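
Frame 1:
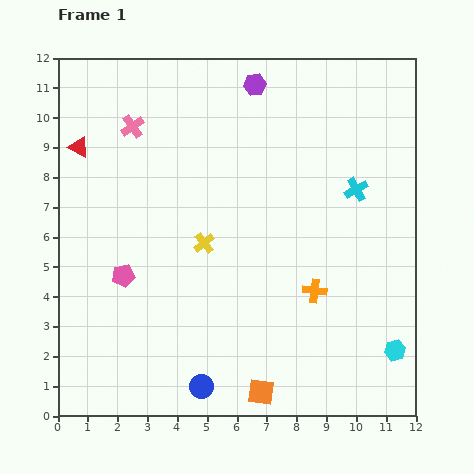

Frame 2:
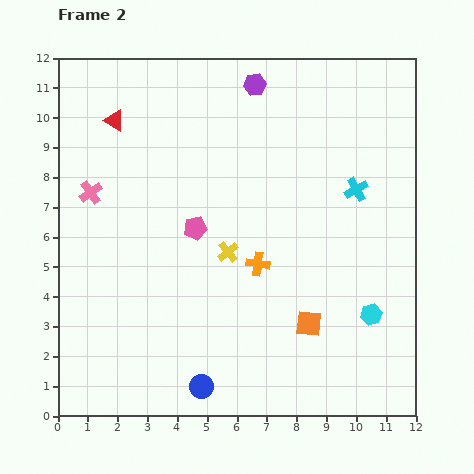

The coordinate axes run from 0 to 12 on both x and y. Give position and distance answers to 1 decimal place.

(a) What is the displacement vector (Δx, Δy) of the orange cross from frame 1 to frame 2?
(-1.9, 0.9)

The orange cross was at (8.6, 4.2) in frame 1 and (6.7, 5.1) in frame 2.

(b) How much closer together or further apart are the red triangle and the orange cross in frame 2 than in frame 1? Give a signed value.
-2.4

Distance in frame 1: 9.2. Distance in frame 2: 6.8.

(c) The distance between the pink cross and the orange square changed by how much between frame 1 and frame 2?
-1.4

Distance in frame 1: 9.9. Distance in frame 2: 8.5.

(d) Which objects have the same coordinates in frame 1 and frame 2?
the cyan cross, the blue circle, the purple hexagon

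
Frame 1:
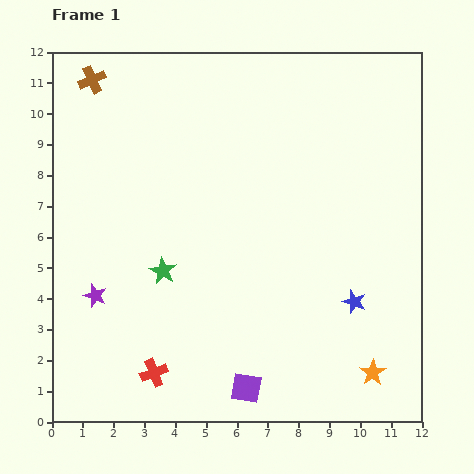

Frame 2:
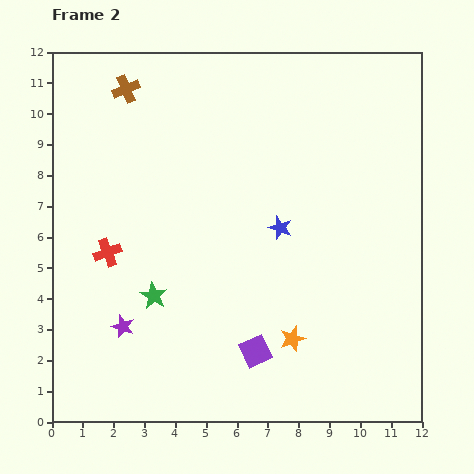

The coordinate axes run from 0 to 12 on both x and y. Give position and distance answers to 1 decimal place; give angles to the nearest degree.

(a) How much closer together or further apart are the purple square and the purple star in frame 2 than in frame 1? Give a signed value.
-1.3

Distance in frame 1: 5.7. Distance in frame 2: 4.4.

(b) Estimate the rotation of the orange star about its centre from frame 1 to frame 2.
15° clockwise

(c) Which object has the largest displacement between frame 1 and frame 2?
the red cross

(moved 4.2; next 3.4)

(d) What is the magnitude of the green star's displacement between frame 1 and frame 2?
0.9

The green star moved from (3.6, 4.9) to (3.3, 4.1), a distance of √(0.3² + 0.8²) ≈ 0.9.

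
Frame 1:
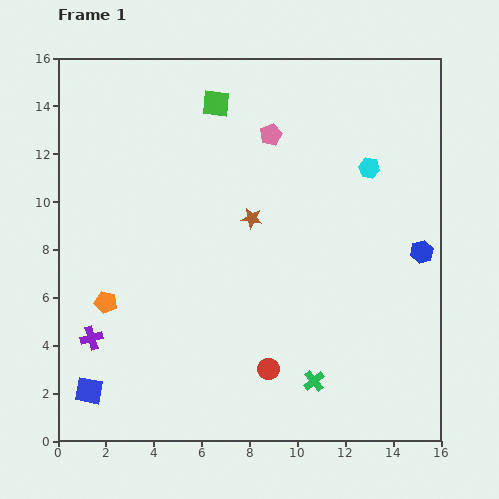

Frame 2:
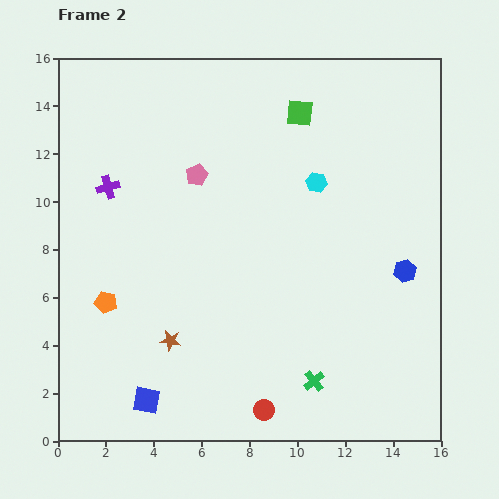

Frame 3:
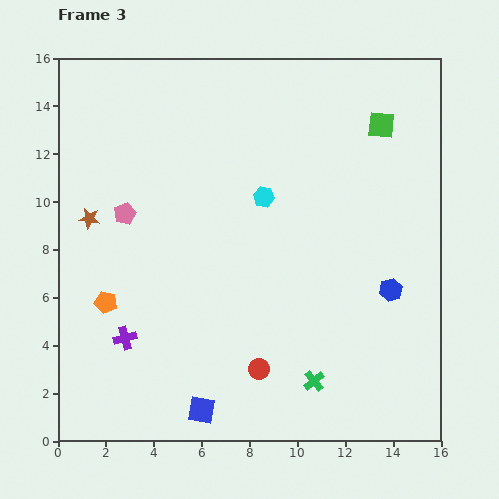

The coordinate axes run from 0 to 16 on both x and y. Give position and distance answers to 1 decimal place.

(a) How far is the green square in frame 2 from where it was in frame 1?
3.5

The green square moved from (6.6, 14.1) to (10.1, 13.7), a distance of √(3.5² + 0.4²) ≈ 3.5.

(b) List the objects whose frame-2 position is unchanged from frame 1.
the orange pentagon, the green cross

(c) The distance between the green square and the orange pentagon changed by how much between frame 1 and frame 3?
+4.2

Distance in frame 1: 9.5. Distance in frame 3: 13.7.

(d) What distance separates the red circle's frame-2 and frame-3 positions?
1.7

The red circle moved from (8.6, 1.3) to (8.4, 3.0), a distance of √(0.2² + 1.7²) ≈ 1.7.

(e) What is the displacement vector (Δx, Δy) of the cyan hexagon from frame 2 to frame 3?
(-2.2, -0.6)

The cyan hexagon was at (10.8, 10.8) in frame 2 and (8.6, 10.2) in frame 3.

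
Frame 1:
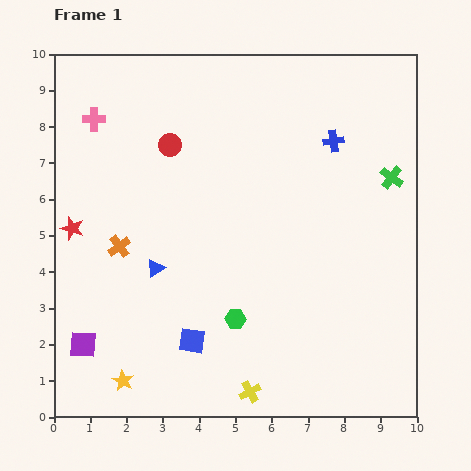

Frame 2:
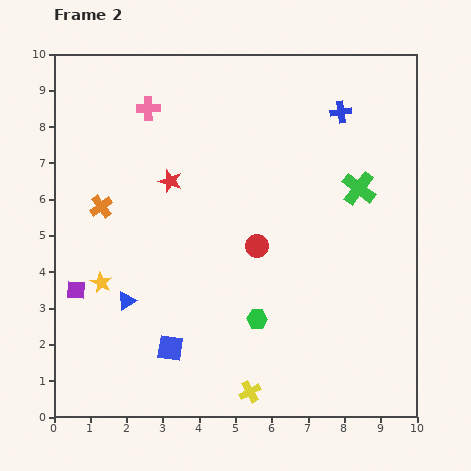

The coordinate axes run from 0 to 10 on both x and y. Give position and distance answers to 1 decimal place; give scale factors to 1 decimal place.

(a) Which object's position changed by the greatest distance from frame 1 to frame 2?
the red circle

(moved 3.7; next 3.0)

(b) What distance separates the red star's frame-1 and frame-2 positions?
3.0

The red star moved from (0.5, 5.2) to (3.2, 6.5), a distance of √(2.7² + 1.3²) ≈ 3.0.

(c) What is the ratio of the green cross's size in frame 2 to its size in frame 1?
1.5×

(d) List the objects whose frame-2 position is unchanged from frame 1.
the yellow cross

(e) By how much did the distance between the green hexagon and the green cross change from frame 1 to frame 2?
-1.2

Distance in frame 1: 5.8. Distance in frame 2: 4.6.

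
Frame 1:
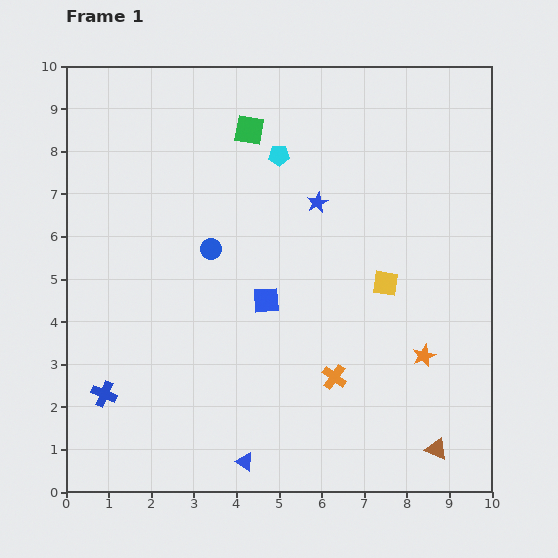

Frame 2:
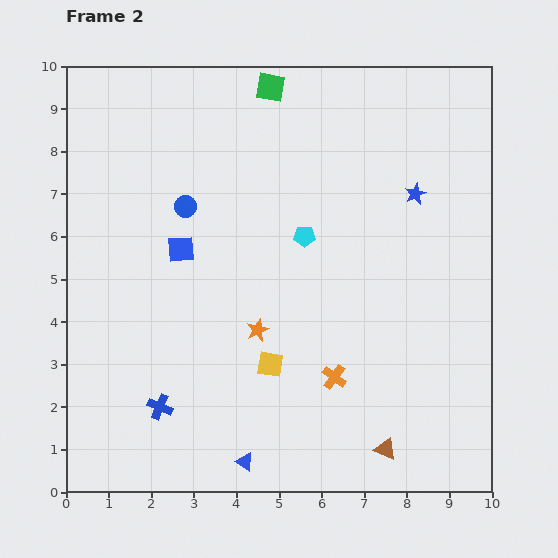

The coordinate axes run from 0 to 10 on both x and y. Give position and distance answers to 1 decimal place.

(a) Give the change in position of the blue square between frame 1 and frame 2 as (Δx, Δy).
(-2.0, 1.2)

The blue square was at (4.7, 4.5) in frame 1 and (2.7, 5.7) in frame 2.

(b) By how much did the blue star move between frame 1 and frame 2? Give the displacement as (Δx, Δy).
(2.3, 0.2)

The blue star was at (5.9, 6.8) in frame 1 and (8.2, 7.0) in frame 2.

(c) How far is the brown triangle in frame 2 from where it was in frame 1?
1.2

The brown triangle moved from (8.7, 1.0) to (7.5, 1.0), a distance of √(1.2² + 0.0²) ≈ 1.2.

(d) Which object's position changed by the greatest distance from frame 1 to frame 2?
the orange star

(moved 3.9; next 3.3)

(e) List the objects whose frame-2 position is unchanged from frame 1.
the orange cross, the blue triangle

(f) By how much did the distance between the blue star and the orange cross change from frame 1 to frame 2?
+0.6

Distance in frame 1: 4.1. Distance in frame 2: 4.7.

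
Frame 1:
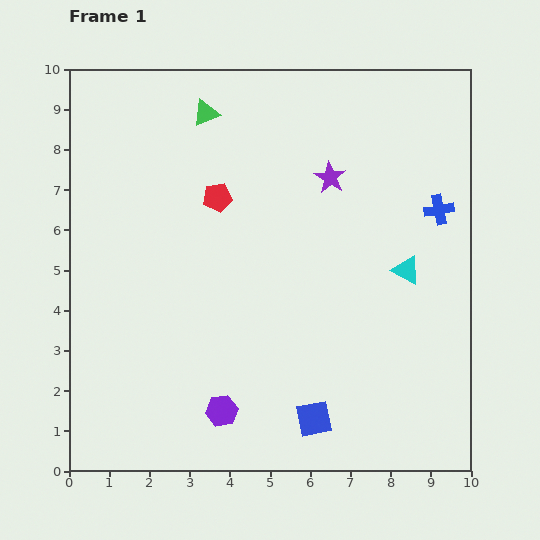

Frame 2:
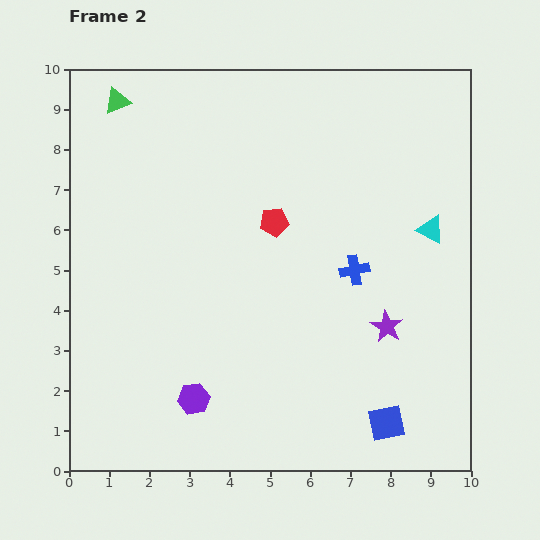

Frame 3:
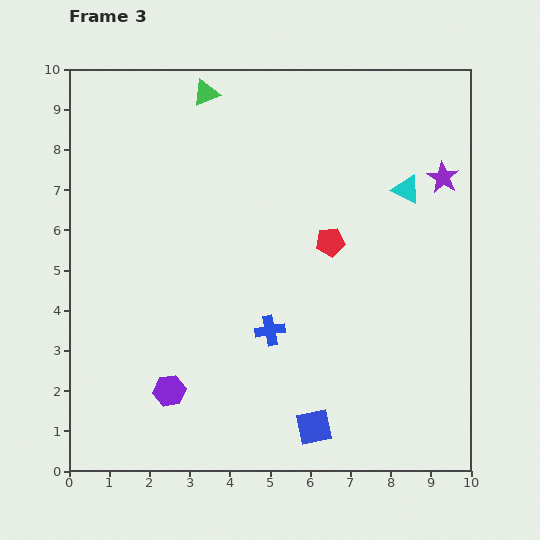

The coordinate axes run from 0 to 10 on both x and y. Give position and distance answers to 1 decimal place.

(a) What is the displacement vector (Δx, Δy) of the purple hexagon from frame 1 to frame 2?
(-0.7, 0.3)

The purple hexagon was at (3.8, 1.5) in frame 1 and (3.1, 1.8) in frame 2.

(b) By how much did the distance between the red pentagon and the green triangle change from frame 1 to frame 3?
+2.7

Distance in frame 1: 2.1. Distance in frame 3: 4.8.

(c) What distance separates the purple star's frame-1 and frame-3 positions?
2.8

The purple star moved from (6.5, 7.3) to (9.3, 7.3), a distance of √(2.8² + 0.0²) ≈ 2.8.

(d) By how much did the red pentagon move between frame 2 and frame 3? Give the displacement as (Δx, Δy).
(1.4, -0.5)

The red pentagon was at (5.1, 6.2) in frame 2 and (6.5, 5.7) in frame 3.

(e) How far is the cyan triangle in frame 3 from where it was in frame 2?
1.2

The cyan triangle moved from (9.0, 6.0) to (8.4, 7.0), a distance of √(0.6² + 1.0²) ≈ 1.2.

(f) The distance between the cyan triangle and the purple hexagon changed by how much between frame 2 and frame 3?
+0.5

Distance in frame 2: 7.2. Distance in frame 3: 7.7.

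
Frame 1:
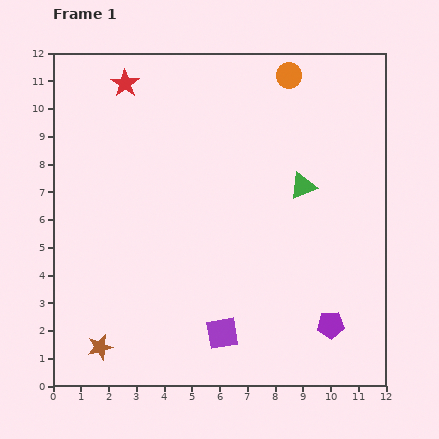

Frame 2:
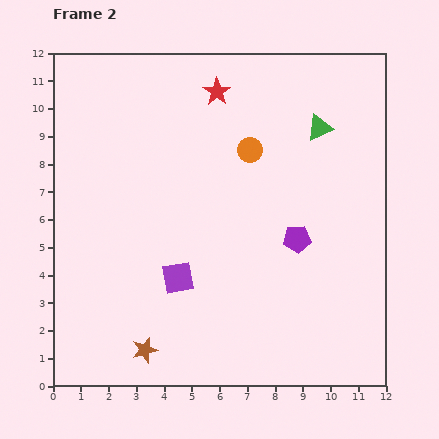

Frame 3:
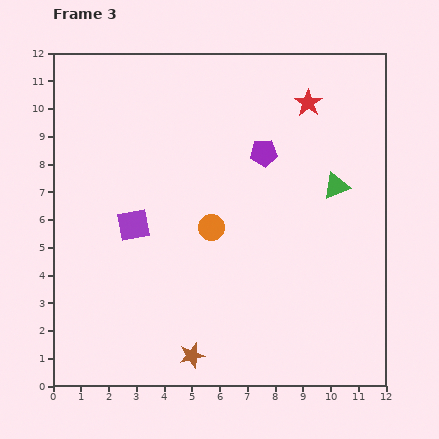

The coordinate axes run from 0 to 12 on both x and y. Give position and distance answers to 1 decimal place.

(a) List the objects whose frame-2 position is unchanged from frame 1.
none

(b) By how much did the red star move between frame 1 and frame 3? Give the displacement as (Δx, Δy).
(6.6, -0.7)

The red star was at (2.6, 10.9) in frame 1 and (9.2, 10.2) in frame 3.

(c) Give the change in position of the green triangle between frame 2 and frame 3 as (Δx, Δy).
(0.6, -2.1)

The green triangle was at (9.6, 9.3) in frame 2 and (10.2, 7.2) in frame 3.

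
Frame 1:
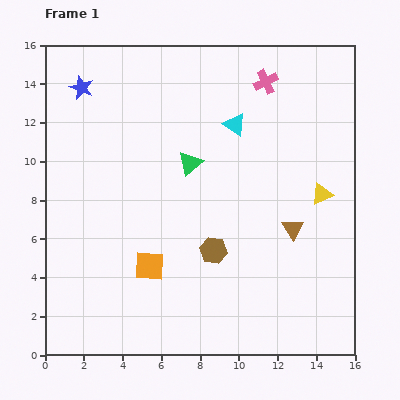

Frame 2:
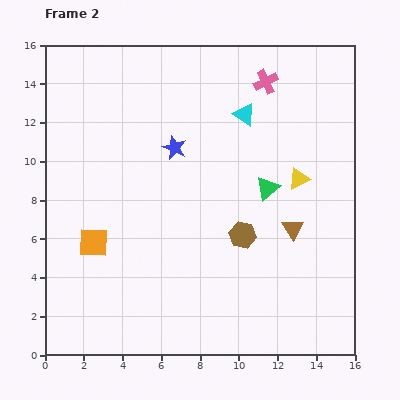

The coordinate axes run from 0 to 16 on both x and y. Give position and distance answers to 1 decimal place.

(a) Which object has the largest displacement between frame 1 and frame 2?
the blue star

(moved 5.7; next 4.2)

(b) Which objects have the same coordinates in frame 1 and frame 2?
the brown triangle, the pink cross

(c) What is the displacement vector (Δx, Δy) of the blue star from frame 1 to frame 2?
(4.8, -3.1)

The blue star was at (1.9, 13.8) in frame 1 and (6.7, 10.7) in frame 2.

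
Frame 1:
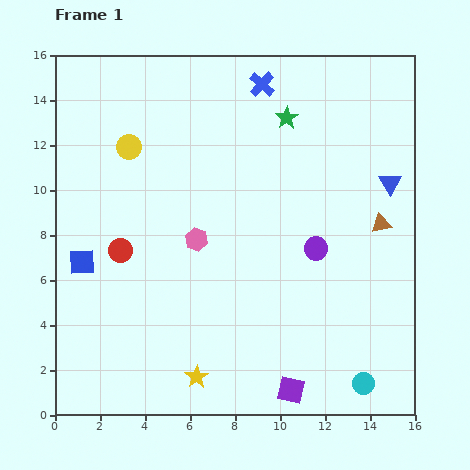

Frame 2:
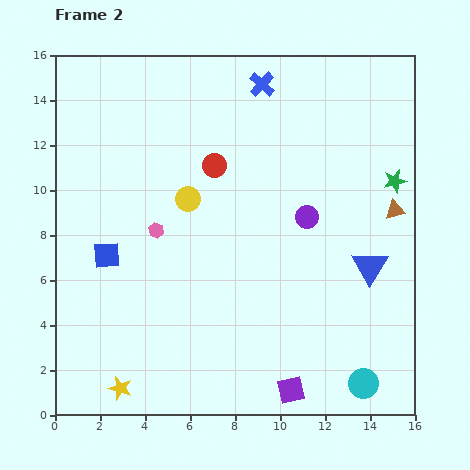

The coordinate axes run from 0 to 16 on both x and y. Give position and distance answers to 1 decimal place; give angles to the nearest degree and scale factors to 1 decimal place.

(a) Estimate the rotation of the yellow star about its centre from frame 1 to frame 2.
22° counter-clockwise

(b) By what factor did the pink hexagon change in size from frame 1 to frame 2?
0.7×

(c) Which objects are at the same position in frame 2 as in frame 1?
the purple square, the cyan circle, the blue cross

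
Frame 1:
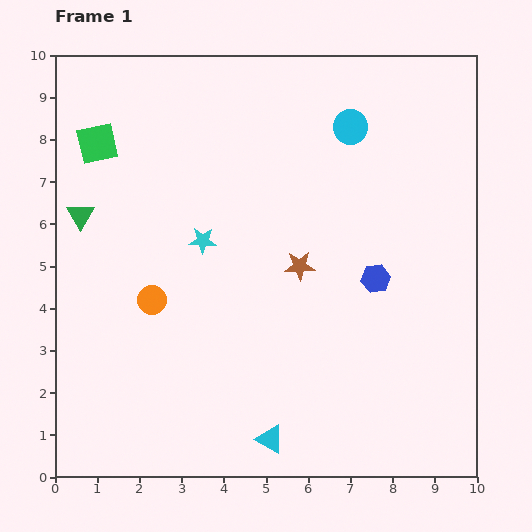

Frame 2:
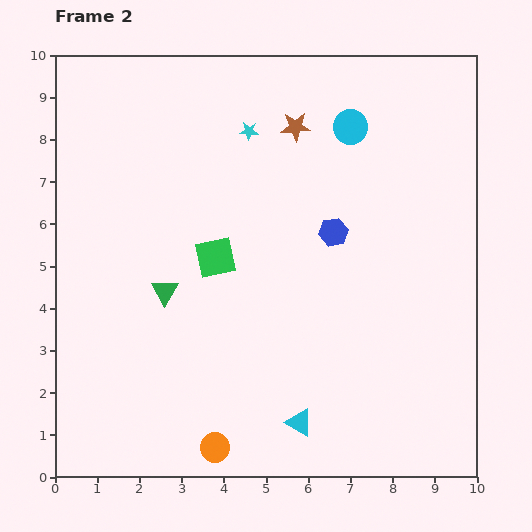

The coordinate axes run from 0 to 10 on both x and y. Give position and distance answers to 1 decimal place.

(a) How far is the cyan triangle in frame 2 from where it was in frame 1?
0.8

The cyan triangle moved from (5.1, 0.9) to (5.8, 1.3), a distance of √(0.7² + 0.4²) ≈ 0.8.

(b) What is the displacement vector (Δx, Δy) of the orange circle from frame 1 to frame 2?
(1.5, -3.5)

The orange circle was at (2.3, 4.2) in frame 1 and (3.8, 0.7) in frame 2.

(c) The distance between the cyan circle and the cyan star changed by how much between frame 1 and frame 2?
-2.0

Distance in frame 1: 4.4. Distance in frame 2: 2.4.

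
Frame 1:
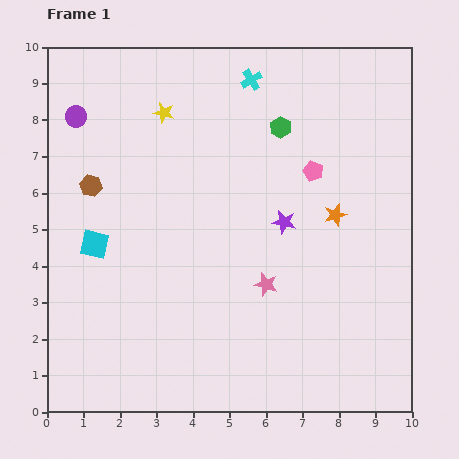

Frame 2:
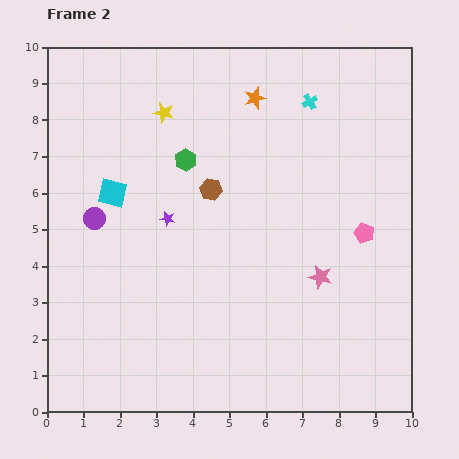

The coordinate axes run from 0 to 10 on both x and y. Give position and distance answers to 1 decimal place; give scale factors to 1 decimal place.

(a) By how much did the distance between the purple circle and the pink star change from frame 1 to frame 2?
-0.5

Distance in frame 1: 6.9. Distance in frame 2: 6.4.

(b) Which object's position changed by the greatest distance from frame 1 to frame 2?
the orange star

(moved 3.9; next 3.3)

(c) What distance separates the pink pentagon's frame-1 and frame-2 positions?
2.2

The pink pentagon moved from (7.3, 6.6) to (8.7, 4.9), a distance of √(1.4² + 1.7²) ≈ 2.2.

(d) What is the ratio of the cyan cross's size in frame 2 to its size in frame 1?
0.7×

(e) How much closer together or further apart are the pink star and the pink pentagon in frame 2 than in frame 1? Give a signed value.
-1.7

Distance in frame 1: 3.4. Distance in frame 2: 1.7.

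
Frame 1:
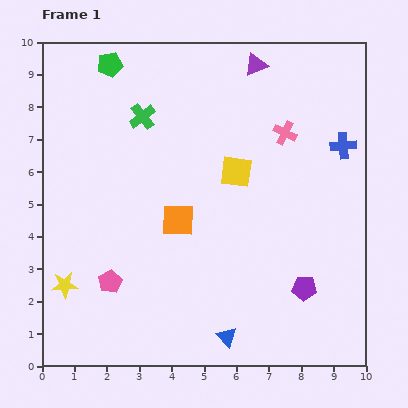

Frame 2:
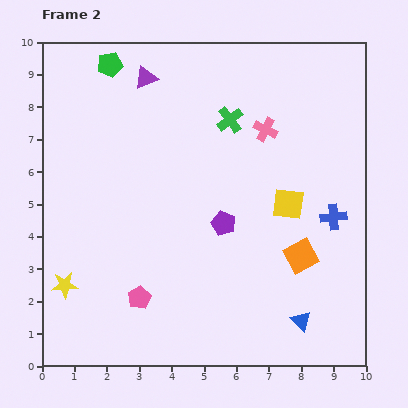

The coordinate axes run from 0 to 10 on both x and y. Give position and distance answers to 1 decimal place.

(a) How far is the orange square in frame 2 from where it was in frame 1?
4.0

The orange square moved from (4.2, 4.5) to (8.0, 3.4), a distance of √(3.8² + 1.1²) ≈ 4.0.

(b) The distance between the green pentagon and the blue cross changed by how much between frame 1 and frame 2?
+0.7

Distance in frame 1: 7.6. Distance in frame 2: 8.3.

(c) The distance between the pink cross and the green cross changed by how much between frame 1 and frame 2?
-3.3

Distance in frame 1: 4.4. Distance in frame 2: 1.1.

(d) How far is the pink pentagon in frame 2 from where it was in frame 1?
1.0

The pink pentagon moved from (2.1, 2.6) to (3.0, 2.1), a distance of √(0.9² + 0.5²) ≈ 1.0.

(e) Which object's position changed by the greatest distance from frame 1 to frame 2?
the orange square

(moved 4.0; next 3.4)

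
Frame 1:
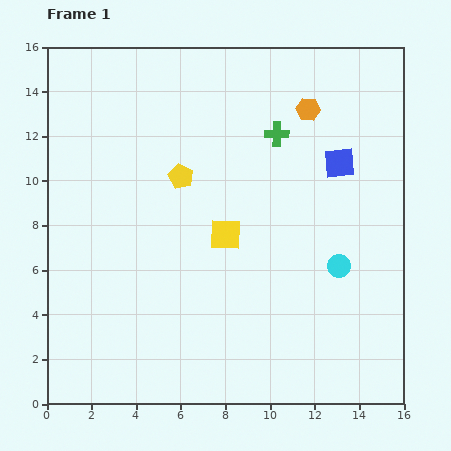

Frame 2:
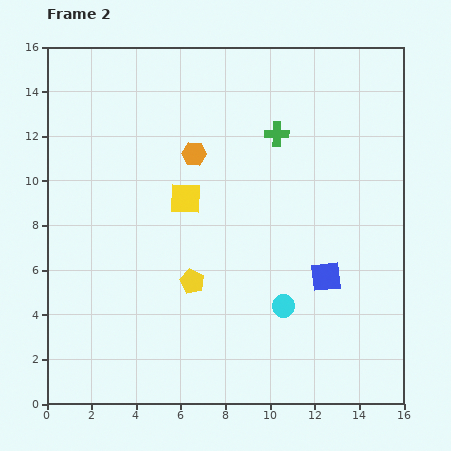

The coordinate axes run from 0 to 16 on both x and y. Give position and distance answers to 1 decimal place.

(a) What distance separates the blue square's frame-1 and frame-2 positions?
5.1

The blue square moved from (13.1, 10.8) to (12.5, 5.7), a distance of √(0.6² + 5.1²) ≈ 5.1.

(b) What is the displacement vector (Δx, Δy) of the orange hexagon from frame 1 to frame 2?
(-5.1, -2.0)

The orange hexagon was at (11.7, 13.2) in frame 1 and (6.6, 11.2) in frame 2.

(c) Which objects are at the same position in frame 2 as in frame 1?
the green cross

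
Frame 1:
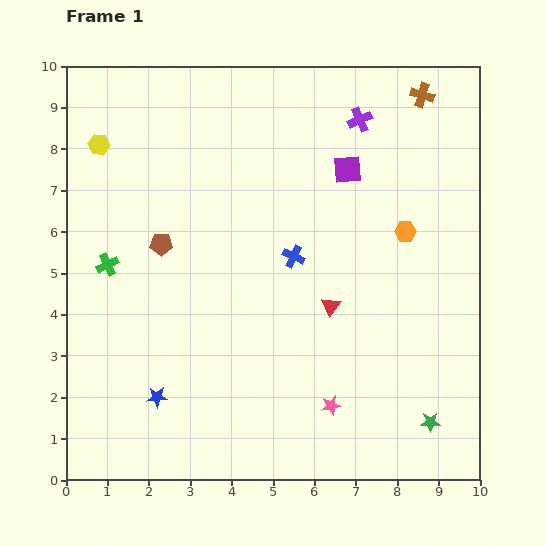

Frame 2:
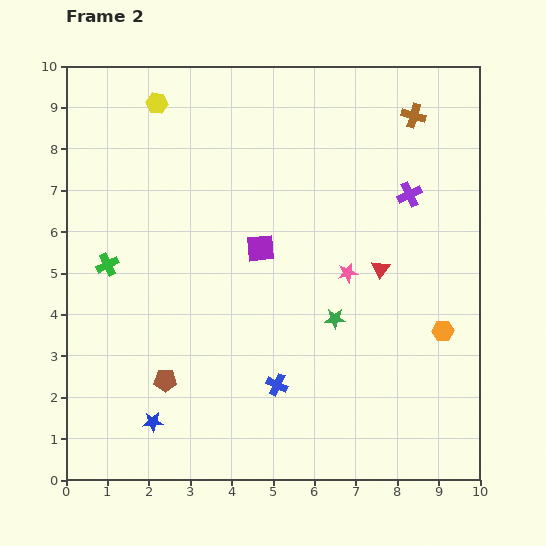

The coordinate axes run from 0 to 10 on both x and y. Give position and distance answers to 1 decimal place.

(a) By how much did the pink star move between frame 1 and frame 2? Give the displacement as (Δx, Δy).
(0.4, 3.2)

The pink star was at (6.4, 1.8) in frame 1 and (6.8, 5.0) in frame 2.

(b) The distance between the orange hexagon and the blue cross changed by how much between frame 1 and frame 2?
+1.4

Distance in frame 1: 2.8. Distance in frame 2: 4.2.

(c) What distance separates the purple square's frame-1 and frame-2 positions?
2.8

The purple square moved from (6.8, 7.5) to (4.7, 5.6), a distance of √(2.1² + 1.9²) ≈ 2.8.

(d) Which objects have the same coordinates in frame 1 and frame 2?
the green cross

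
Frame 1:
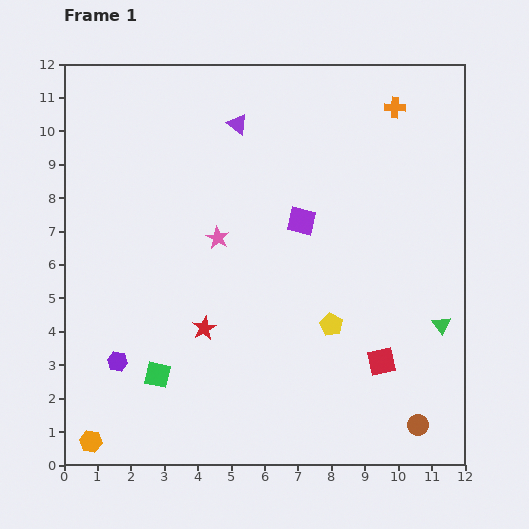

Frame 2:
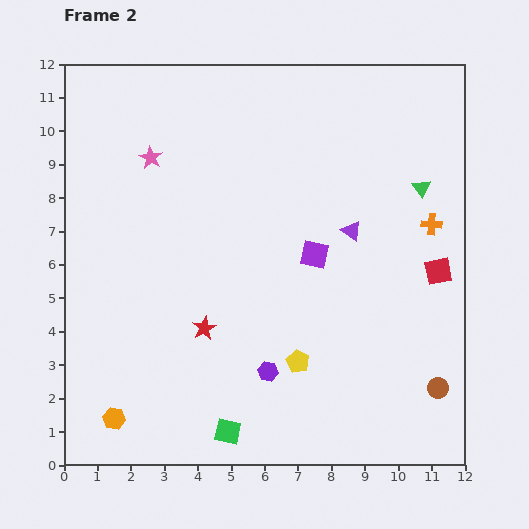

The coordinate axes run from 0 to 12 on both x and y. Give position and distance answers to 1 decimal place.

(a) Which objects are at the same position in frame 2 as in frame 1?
the red star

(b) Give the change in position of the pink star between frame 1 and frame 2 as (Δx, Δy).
(-2.0, 2.4)

The pink star was at (4.6, 6.8) in frame 1 and (2.6, 9.2) in frame 2.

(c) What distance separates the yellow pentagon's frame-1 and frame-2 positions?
1.5

The yellow pentagon moved from (8.0, 4.2) to (7.0, 3.1), a distance of √(1.0² + 1.1²) ≈ 1.5.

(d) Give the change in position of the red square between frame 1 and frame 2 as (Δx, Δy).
(1.7, 2.7)

The red square was at (9.5, 3.1) in frame 1 and (11.2, 5.8) in frame 2.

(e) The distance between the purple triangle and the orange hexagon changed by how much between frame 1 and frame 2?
-1.5

Distance in frame 1: 10.5. Distance in frame 2: 9.0.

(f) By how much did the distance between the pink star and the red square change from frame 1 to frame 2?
+3.1

Distance in frame 1: 6.1. Distance in frame 2: 9.2.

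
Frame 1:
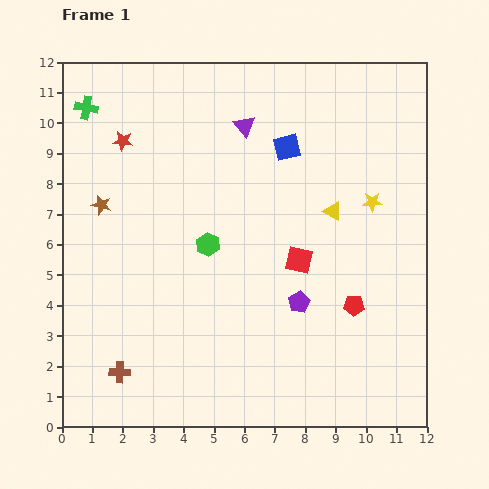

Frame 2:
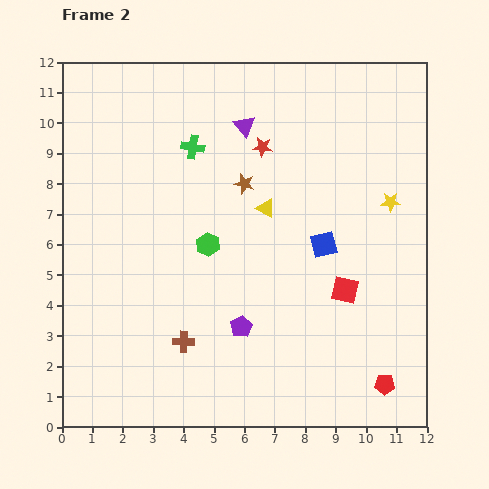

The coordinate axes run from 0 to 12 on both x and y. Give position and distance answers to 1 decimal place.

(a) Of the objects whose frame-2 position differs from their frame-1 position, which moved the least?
the yellow star

(moved 0.6)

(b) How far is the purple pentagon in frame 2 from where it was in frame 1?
2.1

The purple pentagon moved from (7.8, 4.1) to (5.9, 3.3), a distance of √(1.9² + 0.8²) ≈ 2.1.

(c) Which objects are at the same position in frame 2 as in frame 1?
the green hexagon, the purple triangle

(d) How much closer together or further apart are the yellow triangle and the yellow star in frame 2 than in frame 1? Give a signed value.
+2.8

Distance in frame 1: 1.3. Distance in frame 2: 4.1.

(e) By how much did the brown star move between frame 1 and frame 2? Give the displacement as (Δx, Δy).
(4.7, 0.7)

The brown star was at (1.3, 7.3) in frame 1 and (6.0, 8.0) in frame 2.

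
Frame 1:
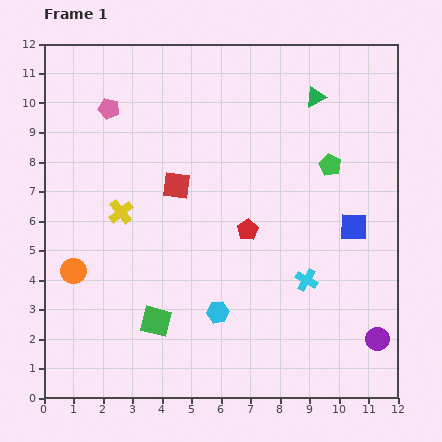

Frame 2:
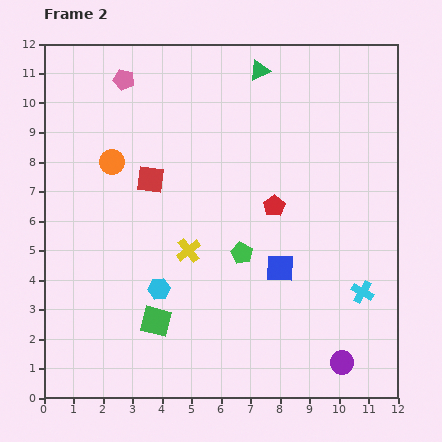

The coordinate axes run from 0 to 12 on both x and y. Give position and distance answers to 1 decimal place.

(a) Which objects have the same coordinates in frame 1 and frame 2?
the green square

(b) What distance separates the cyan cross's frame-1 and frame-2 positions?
1.9

The cyan cross moved from (8.9, 4.0) to (10.8, 3.6), a distance of √(1.9² + 0.4²) ≈ 1.9.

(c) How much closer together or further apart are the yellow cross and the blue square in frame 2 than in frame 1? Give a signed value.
-4.7

Distance in frame 1: 7.9. Distance in frame 2: 3.2.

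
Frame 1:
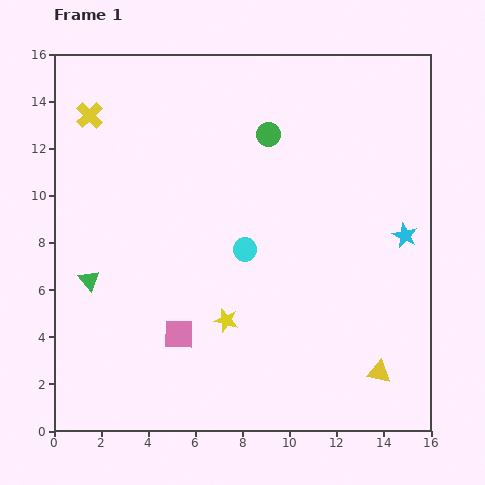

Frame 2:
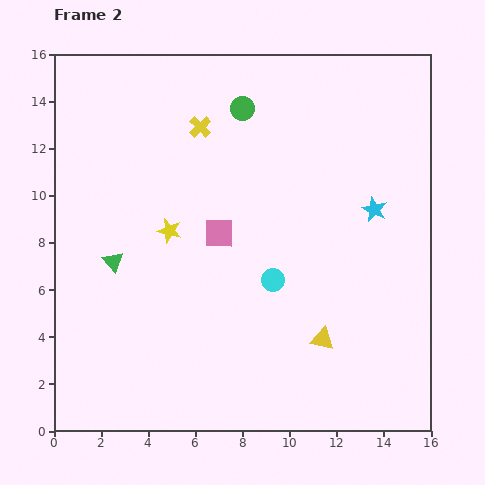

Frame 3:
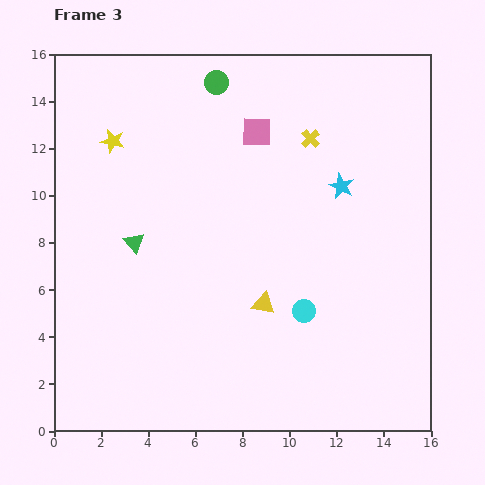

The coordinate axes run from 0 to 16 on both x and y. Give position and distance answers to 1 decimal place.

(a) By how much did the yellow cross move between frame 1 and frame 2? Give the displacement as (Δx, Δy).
(4.7, -0.5)

The yellow cross was at (1.5, 13.4) in frame 1 and (6.2, 12.9) in frame 2.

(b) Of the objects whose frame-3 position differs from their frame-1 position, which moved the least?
the green triangle

(moved 2.5)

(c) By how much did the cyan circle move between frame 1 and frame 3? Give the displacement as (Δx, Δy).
(2.5, -2.6)

The cyan circle was at (8.1, 7.7) in frame 1 and (10.6, 5.1) in frame 3.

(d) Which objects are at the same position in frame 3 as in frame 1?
none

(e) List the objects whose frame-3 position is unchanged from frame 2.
none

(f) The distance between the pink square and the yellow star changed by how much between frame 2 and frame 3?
+4.0

Distance in frame 2: 2.1. Distance in frame 3: 6.1.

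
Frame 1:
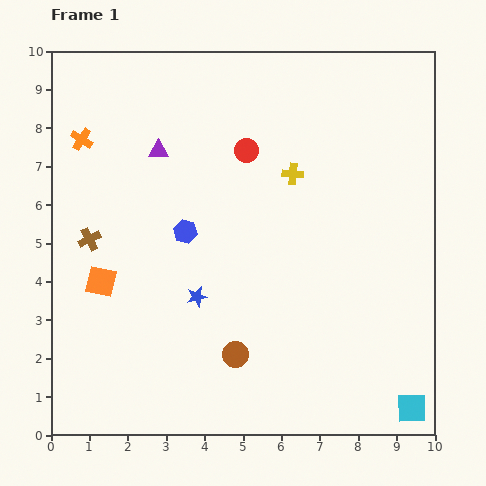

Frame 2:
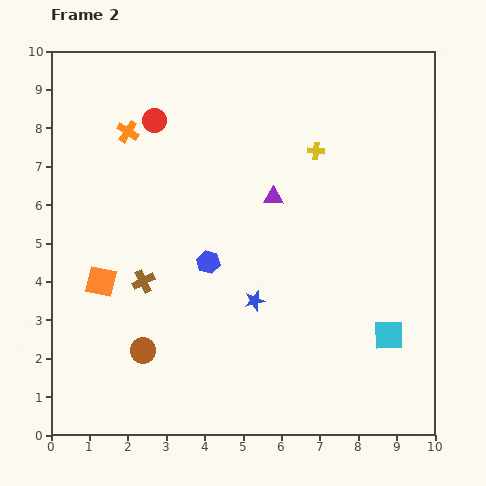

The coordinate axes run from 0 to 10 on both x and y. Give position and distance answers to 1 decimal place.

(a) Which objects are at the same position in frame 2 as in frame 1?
the orange square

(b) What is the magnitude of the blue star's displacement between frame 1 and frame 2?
1.5

The blue star moved from (3.8, 3.6) to (5.3, 3.5), a distance of √(1.5² + 0.1²) ≈ 1.5.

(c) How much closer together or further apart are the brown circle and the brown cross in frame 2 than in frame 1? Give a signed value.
-3.0

Distance in frame 1: 4.8. Distance in frame 2: 1.8.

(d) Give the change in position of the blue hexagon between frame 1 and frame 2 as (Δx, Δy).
(0.6, -0.8)

The blue hexagon was at (3.5, 5.3) in frame 1 and (4.1, 4.5) in frame 2.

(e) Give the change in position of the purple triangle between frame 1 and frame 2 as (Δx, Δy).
(3.0, -1.2)

The purple triangle was at (2.8, 7.4) in frame 1 and (5.8, 6.2) in frame 2.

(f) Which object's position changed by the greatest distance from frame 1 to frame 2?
the purple triangle

(moved 3.2; next 2.5)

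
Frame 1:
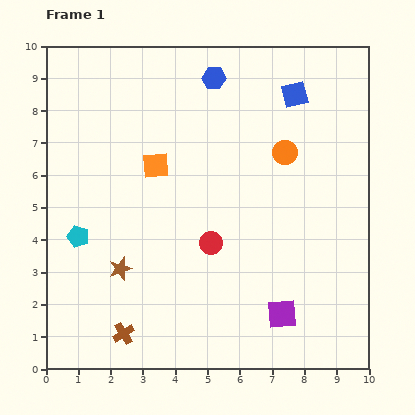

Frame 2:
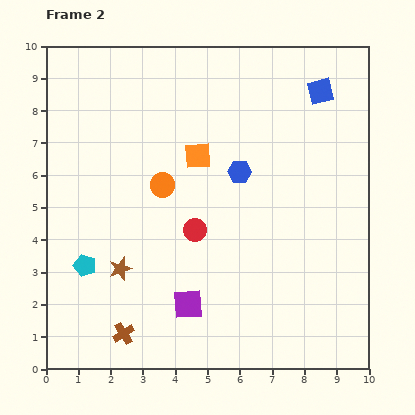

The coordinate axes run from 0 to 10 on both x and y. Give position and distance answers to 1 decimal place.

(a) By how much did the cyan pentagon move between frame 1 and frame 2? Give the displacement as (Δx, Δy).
(0.2, -0.9)

The cyan pentagon was at (1.0, 4.1) in frame 1 and (1.2, 3.2) in frame 2.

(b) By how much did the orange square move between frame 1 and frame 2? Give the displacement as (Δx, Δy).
(1.3, 0.3)

The orange square was at (3.4, 6.3) in frame 1 and (4.7, 6.6) in frame 2.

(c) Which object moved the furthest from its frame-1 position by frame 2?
the orange circle

(moved 3.9; next 3.0)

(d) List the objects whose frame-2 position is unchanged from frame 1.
the brown star, the brown cross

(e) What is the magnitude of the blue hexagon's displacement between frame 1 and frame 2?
3.0

The blue hexagon moved from (5.2, 9.0) to (6.0, 6.1), a distance of √(0.8² + 2.9²) ≈ 3.0.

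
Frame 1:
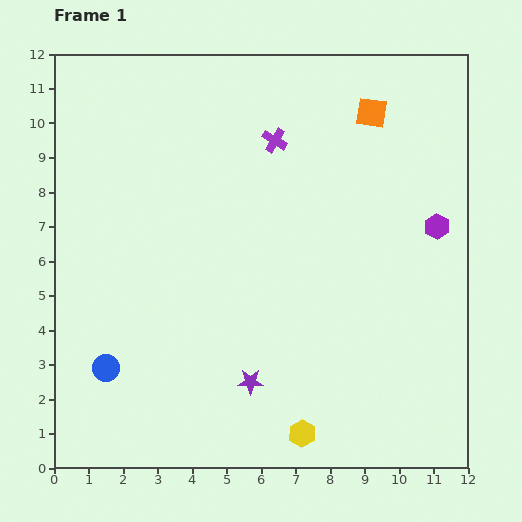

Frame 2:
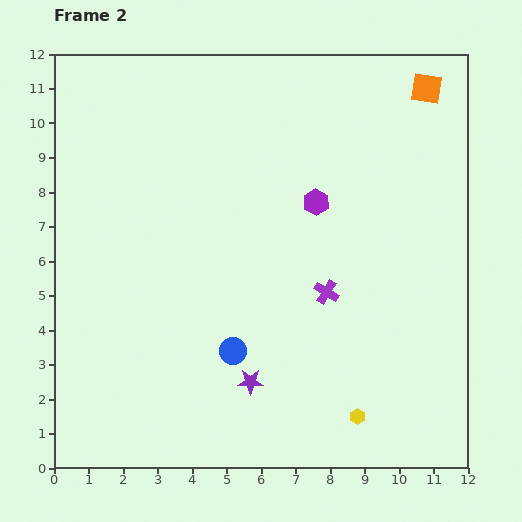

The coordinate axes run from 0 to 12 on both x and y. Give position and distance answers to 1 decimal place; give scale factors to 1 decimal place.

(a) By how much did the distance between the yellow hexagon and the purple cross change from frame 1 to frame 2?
-4.8

Distance in frame 1: 8.5. Distance in frame 2: 3.7.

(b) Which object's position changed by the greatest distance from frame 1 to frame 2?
the purple cross

(moved 4.6; next 3.7)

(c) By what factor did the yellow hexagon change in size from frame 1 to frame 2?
0.6×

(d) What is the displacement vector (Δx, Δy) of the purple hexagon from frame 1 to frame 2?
(-3.5, 0.7)

The purple hexagon was at (11.1, 7.0) in frame 1 and (7.6, 7.7) in frame 2.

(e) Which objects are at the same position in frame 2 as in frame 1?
the purple star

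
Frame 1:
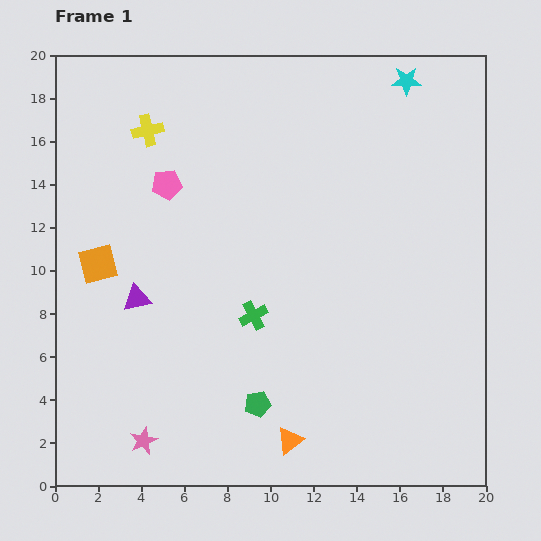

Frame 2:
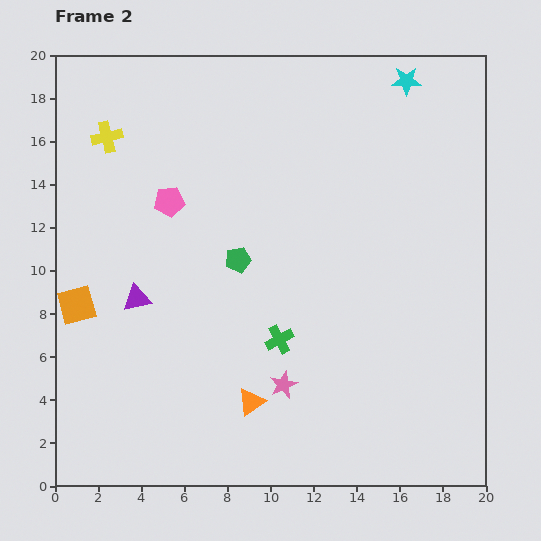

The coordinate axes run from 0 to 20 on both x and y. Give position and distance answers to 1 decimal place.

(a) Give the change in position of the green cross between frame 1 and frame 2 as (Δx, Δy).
(1.2, -1.1)

The green cross was at (9.2, 7.9) in frame 1 and (10.4, 6.8) in frame 2.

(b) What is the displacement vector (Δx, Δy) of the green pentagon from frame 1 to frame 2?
(-0.9, 6.7)

The green pentagon was at (9.4, 3.8) in frame 1 and (8.5, 10.5) in frame 2.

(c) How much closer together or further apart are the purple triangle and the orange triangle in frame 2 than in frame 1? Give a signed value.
-2.5

Distance in frame 1: 9.7. Distance in frame 2: 7.2.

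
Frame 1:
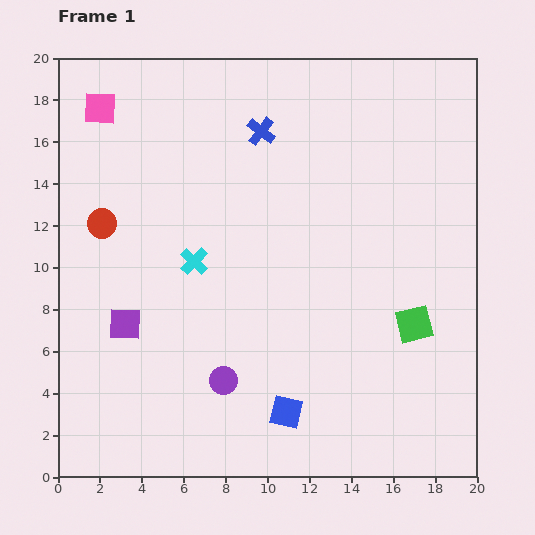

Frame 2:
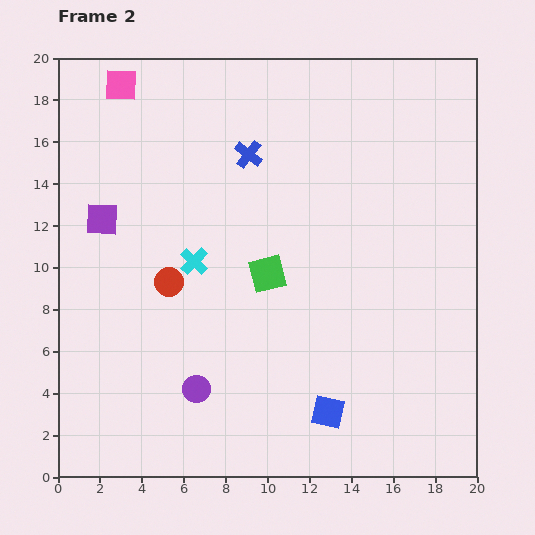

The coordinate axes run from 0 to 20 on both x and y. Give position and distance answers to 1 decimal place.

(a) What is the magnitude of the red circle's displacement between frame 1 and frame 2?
4.3

The red circle moved from (2.1, 12.1) to (5.3, 9.3), a distance of √(3.2² + 2.8²) ≈ 4.3.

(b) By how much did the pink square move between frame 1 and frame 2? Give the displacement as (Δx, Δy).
(1.0, 1.1)

The pink square was at (2.0, 17.6) in frame 1 and (3.0, 18.7) in frame 2.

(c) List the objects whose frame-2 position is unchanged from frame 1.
the cyan cross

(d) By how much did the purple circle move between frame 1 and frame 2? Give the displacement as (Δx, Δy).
(-1.3, -0.4)

The purple circle was at (7.9, 4.6) in frame 1 and (6.6, 4.2) in frame 2.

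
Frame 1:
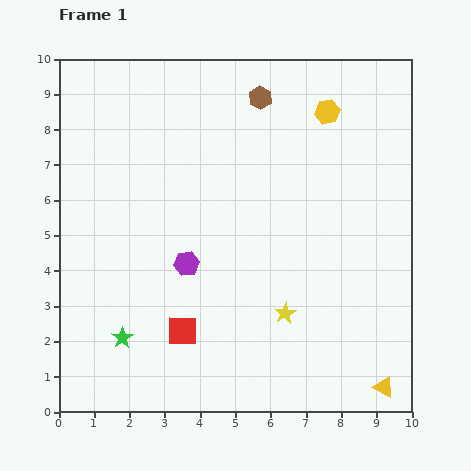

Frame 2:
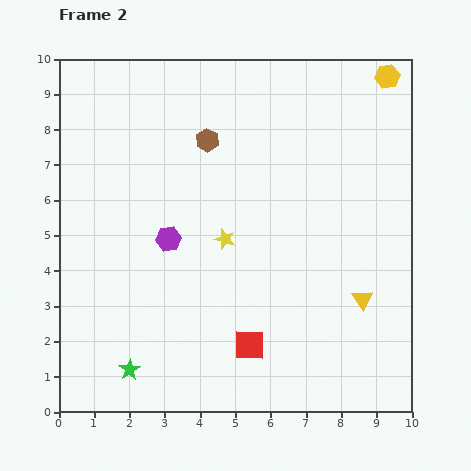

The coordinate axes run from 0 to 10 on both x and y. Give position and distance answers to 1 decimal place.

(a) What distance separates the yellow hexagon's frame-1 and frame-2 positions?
2.0

The yellow hexagon moved from (7.6, 8.5) to (9.3, 9.5), a distance of √(1.7² + 1.0²) ≈ 2.0.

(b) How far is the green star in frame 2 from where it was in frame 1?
0.9

The green star moved from (1.8, 2.1) to (2.0, 1.2), a distance of √(0.2² + 0.9²) ≈ 0.9.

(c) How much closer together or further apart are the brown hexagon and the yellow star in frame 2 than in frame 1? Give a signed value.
-3.3

Distance in frame 1: 6.1. Distance in frame 2: 2.8.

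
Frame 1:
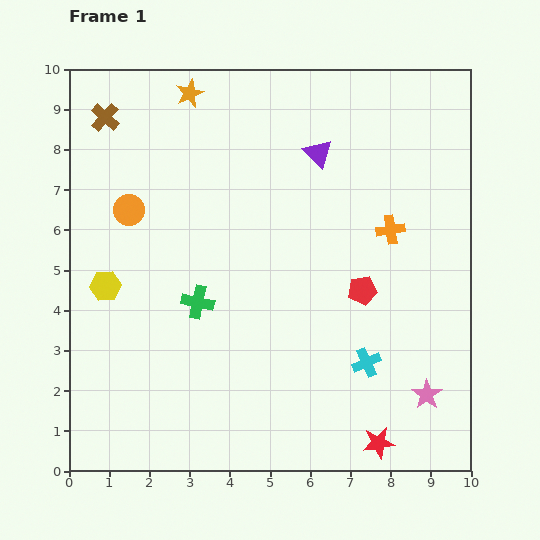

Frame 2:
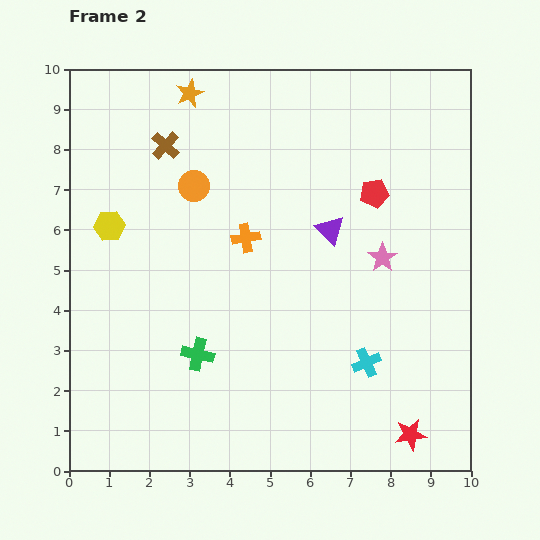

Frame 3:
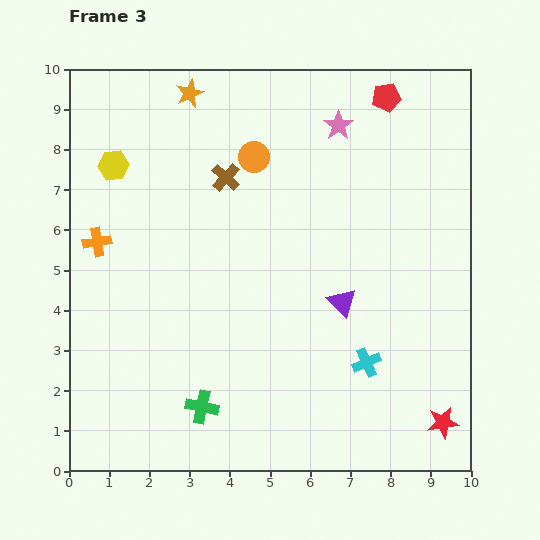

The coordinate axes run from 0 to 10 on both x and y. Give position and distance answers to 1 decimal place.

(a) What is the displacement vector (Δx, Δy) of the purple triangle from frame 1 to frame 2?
(0.3, -1.9)

The purple triangle was at (6.2, 7.9) in frame 1 and (6.5, 6.0) in frame 2.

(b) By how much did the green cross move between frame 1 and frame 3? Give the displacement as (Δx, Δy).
(0.1, -2.6)

The green cross was at (3.2, 4.2) in frame 1 and (3.3, 1.6) in frame 3.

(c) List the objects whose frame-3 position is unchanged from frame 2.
the orange star, the cyan cross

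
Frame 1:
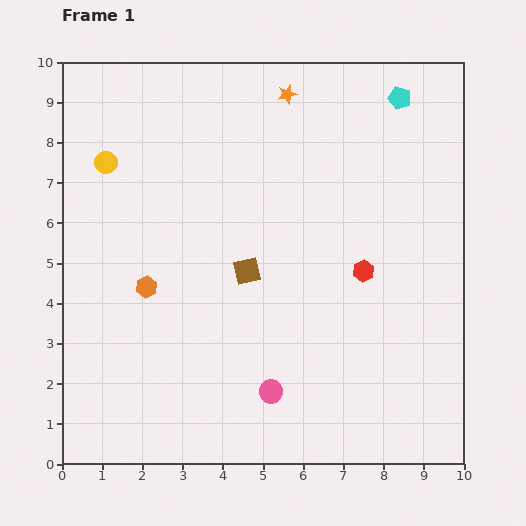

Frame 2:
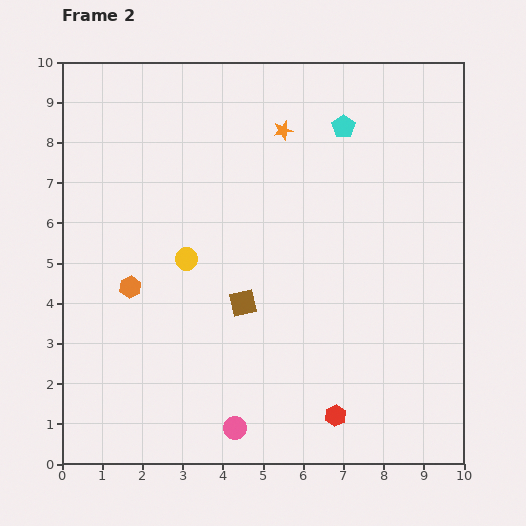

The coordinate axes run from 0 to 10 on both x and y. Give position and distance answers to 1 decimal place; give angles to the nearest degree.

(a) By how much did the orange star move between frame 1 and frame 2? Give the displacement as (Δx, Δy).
(-0.1, -0.9)

The orange star was at (5.6, 9.2) in frame 1 and (5.5, 8.3) in frame 2.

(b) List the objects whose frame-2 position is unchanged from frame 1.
none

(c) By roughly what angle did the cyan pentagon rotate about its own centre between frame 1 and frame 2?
20° clockwise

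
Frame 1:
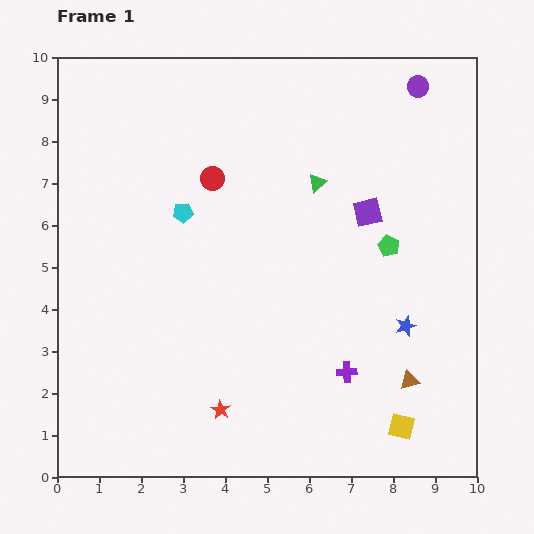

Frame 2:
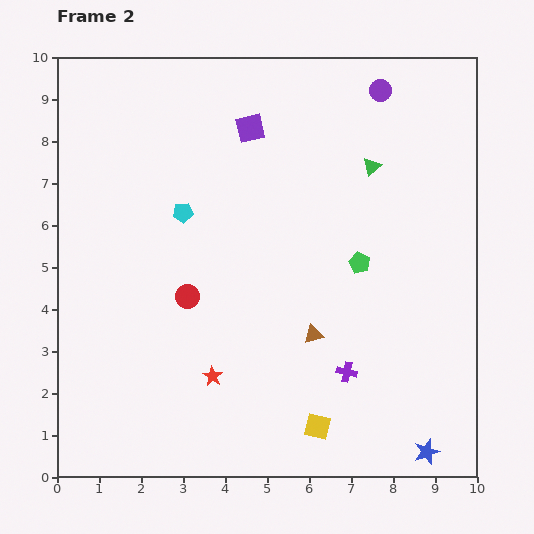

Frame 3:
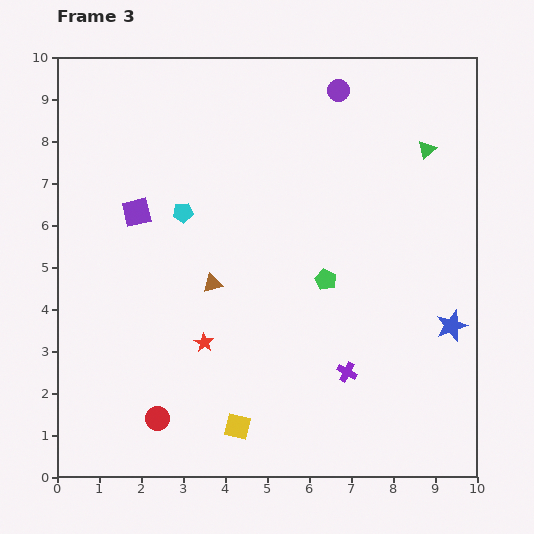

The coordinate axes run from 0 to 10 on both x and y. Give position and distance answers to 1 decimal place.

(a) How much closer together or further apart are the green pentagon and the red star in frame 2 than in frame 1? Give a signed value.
-1.2

Distance in frame 1: 5.6. Distance in frame 2: 4.4.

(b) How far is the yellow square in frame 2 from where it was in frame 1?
2.0

The yellow square moved from (8.2, 1.2) to (6.2, 1.2), a distance of √(2.0² + 0.0²) ≈ 2.0.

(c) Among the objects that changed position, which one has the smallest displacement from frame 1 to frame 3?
the blue star

(moved 1.1)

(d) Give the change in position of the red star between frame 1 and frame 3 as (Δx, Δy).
(-0.4, 1.6)

The red star was at (3.9, 1.6) in frame 1 and (3.5, 3.2) in frame 3.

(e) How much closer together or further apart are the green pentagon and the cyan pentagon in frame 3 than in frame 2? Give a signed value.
-0.6

Distance in frame 2: 4.4. Distance in frame 3: 3.8.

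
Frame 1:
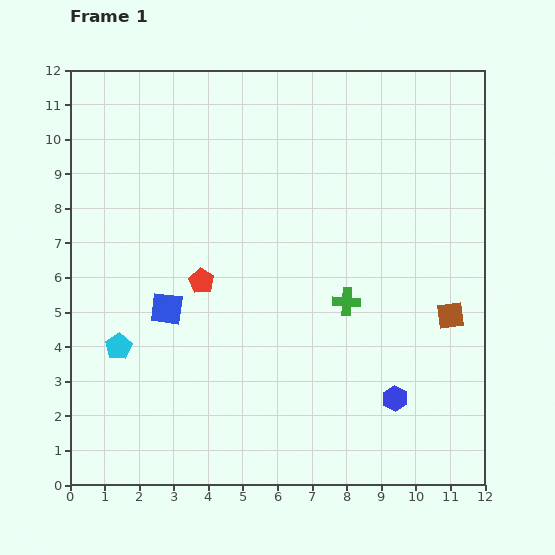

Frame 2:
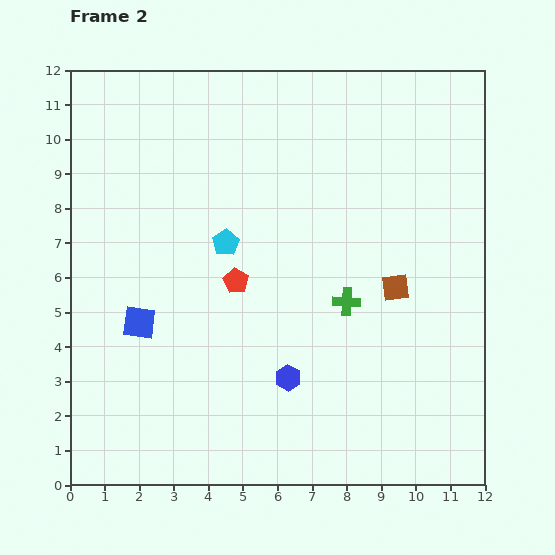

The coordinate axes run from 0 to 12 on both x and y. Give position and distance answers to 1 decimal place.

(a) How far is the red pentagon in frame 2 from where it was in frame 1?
1.0

The red pentagon moved from (3.8, 5.9) to (4.8, 5.9), a distance of √(1.0² + 0.0²) ≈ 1.0.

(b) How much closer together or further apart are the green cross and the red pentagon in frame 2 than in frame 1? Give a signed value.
-0.9

Distance in frame 1: 4.2. Distance in frame 2: 3.3.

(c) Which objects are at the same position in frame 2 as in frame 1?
the green cross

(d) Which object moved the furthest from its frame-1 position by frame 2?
the cyan pentagon

(moved 4.3; next 3.2)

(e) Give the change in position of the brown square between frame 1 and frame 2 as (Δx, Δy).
(-1.6, 0.8)

The brown square was at (11.0, 4.9) in frame 1 and (9.4, 5.7) in frame 2.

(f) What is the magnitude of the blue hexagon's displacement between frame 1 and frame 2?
3.2

The blue hexagon moved from (9.4, 2.5) to (6.3, 3.1), a distance of √(3.1² + 0.6²) ≈ 3.2.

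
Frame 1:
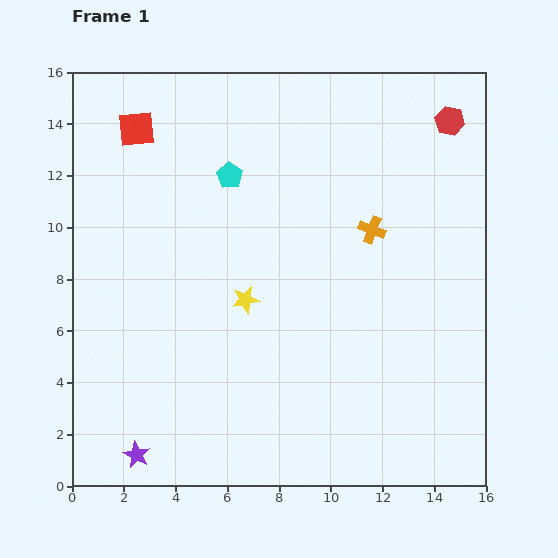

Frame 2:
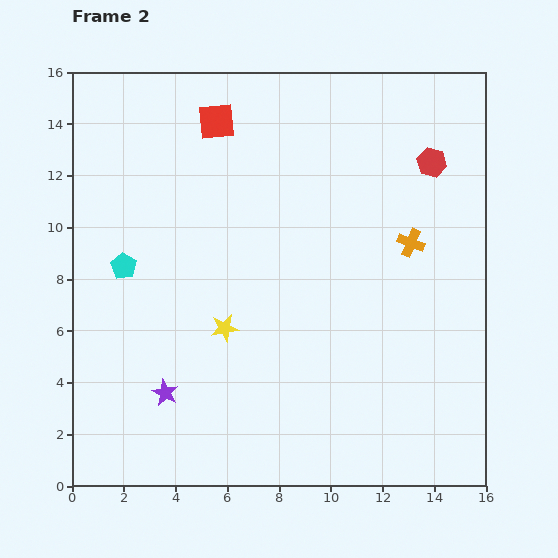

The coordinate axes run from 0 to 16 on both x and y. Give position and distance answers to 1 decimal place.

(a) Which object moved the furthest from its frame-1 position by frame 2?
the cyan pentagon

(moved 5.4; next 3.1)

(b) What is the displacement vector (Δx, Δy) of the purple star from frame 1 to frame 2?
(1.1, 2.4)

The purple star was at (2.5, 1.2) in frame 1 and (3.6, 3.6) in frame 2.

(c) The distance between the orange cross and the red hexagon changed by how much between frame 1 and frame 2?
-2.0

Distance in frame 1: 5.2. Distance in frame 2: 3.2.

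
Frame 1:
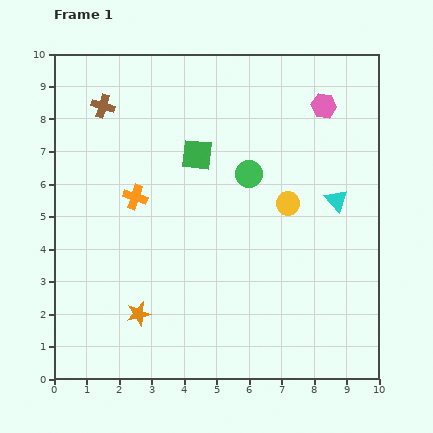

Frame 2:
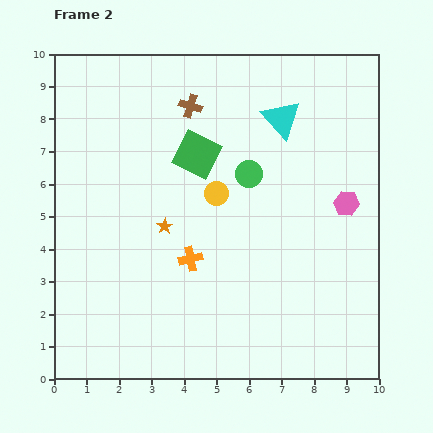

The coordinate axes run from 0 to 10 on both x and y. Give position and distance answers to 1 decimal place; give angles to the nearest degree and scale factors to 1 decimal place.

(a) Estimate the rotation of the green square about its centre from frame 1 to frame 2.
21° clockwise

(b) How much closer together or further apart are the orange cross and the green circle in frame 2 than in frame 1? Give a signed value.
-0.4

Distance in frame 1: 3.6. Distance in frame 2: 3.2.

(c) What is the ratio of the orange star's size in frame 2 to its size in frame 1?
0.7×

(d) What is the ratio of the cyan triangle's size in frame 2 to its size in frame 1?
1.7×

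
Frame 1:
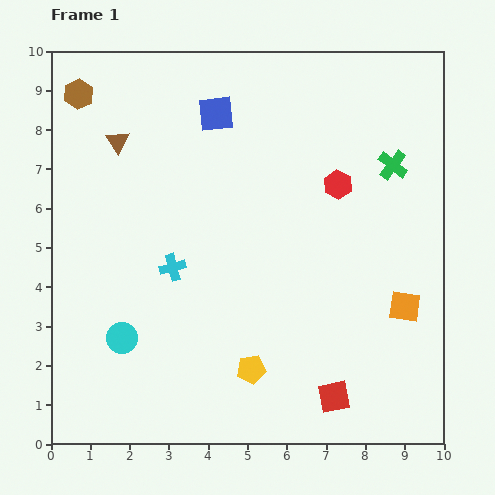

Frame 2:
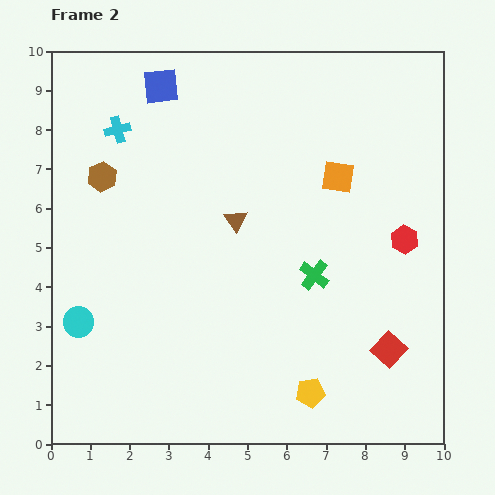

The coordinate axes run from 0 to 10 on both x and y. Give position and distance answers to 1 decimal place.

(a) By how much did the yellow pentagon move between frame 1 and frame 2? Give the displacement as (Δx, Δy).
(1.5, -0.6)

The yellow pentagon was at (5.1, 1.9) in frame 1 and (6.6, 1.3) in frame 2.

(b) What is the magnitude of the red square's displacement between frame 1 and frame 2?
1.8

The red square moved from (7.2, 1.2) to (8.6, 2.4), a distance of √(1.4² + 1.2²) ≈ 1.8.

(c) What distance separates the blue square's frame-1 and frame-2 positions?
1.6

The blue square moved from (4.2, 8.4) to (2.8, 9.1), a distance of √(1.4² + 0.7²) ≈ 1.6.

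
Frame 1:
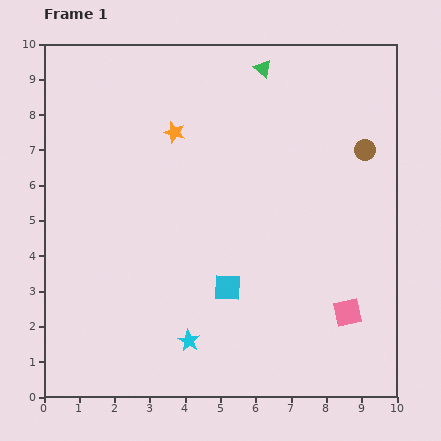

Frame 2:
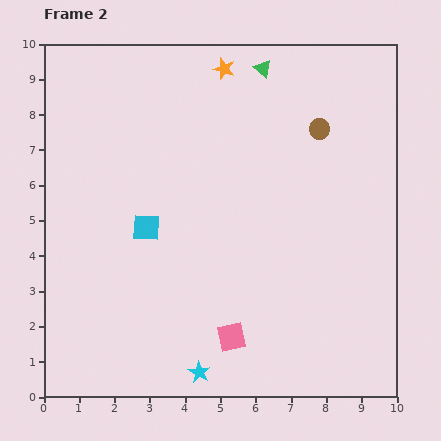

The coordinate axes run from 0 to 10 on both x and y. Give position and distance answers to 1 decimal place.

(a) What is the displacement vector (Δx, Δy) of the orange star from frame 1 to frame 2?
(1.4, 1.8)

The orange star was at (3.7, 7.5) in frame 1 and (5.1, 9.3) in frame 2.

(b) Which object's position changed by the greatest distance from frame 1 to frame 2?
the pink square

(moved 3.4; next 2.9)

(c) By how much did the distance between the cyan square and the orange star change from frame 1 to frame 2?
+0.4

Distance in frame 1: 4.6. Distance in frame 2: 5.0.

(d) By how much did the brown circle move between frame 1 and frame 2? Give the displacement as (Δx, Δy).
(-1.3, 0.6)

The brown circle was at (9.1, 7.0) in frame 1 and (7.8, 7.6) in frame 2.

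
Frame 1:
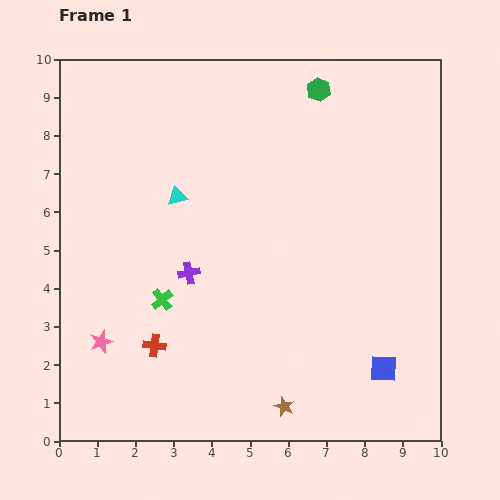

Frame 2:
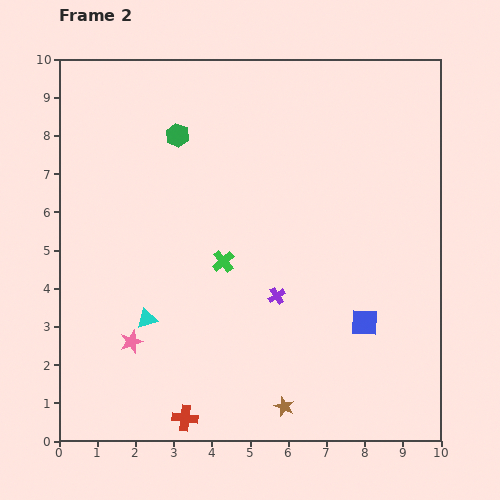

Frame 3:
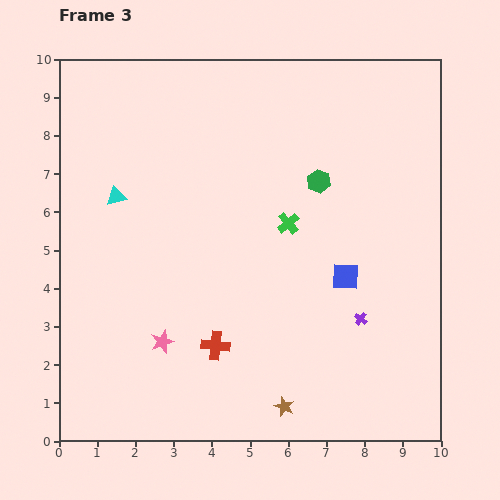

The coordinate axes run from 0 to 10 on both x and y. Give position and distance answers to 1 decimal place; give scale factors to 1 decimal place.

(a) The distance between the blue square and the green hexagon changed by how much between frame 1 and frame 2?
-0.6

Distance in frame 1: 7.5. Distance in frame 2: 6.9.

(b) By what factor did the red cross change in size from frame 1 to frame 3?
1.3×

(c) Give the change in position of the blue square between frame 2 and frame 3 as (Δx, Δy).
(-0.5, 1.2)

The blue square was at (8.0, 3.1) in frame 2 and (7.5, 4.3) in frame 3.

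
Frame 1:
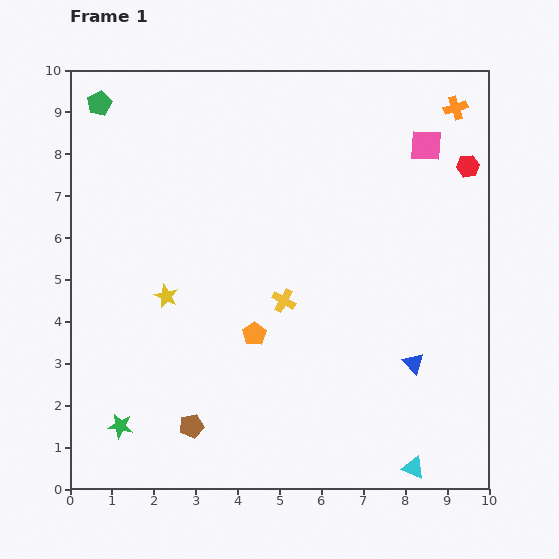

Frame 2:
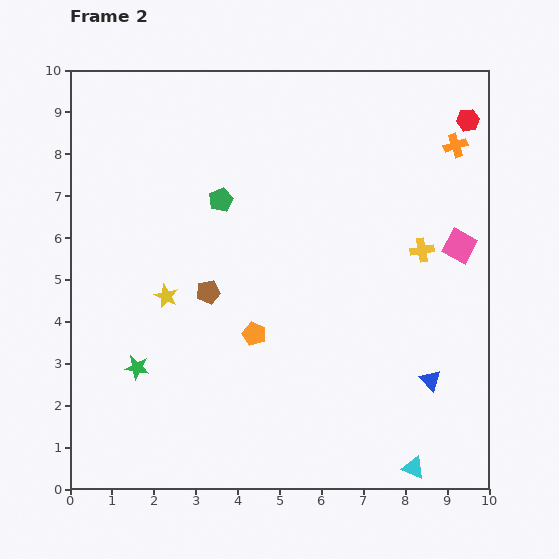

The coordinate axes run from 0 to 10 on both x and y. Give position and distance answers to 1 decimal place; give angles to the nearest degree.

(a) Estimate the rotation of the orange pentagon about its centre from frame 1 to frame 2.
16° counter-clockwise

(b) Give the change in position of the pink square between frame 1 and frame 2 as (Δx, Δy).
(0.8, -2.4)

The pink square was at (8.5, 8.2) in frame 1 and (9.3, 5.8) in frame 2.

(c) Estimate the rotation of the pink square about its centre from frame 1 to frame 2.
26° clockwise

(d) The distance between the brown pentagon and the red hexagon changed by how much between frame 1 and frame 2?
-1.7

Distance in frame 1: 9.1. Distance in frame 2: 7.4.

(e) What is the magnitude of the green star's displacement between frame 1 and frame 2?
1.5

The green star moved from (1.2, 1.5) to (1.6, 2.9), a distance of √(0.4² + 1.4²) ≈ 1.5.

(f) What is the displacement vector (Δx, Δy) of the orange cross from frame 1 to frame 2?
(0.0, -0.9)

The orange cross was at (9.2, 9.1) in frame 1 and (9.2, 8.2) in frame 2.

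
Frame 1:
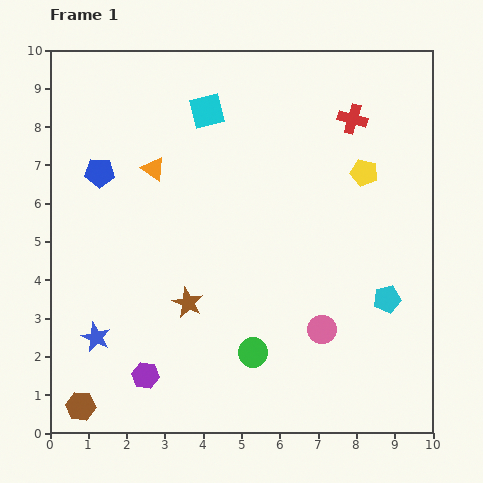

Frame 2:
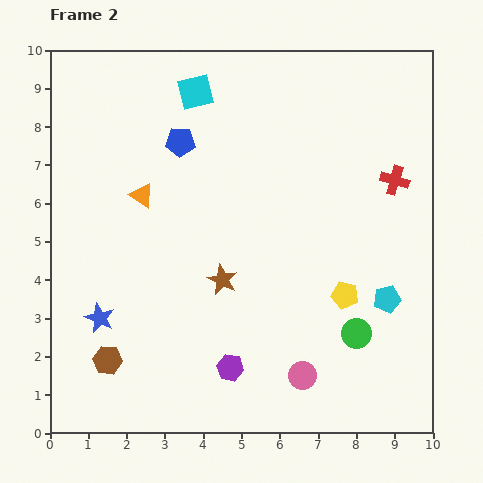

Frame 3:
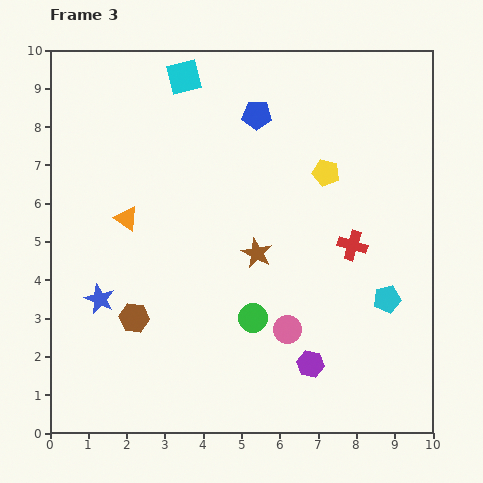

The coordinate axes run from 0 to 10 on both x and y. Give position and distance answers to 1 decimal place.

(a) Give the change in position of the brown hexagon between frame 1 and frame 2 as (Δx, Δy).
(0.7, 1.2)

The brown hexagon was at (0.8, 0.7) in frame 1 and (1.5, 1.9) in frame 2.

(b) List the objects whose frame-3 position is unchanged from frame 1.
the cyan pentagon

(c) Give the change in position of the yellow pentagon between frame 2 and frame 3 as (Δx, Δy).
(-0.5, 3.2)

The yellow pentagon was at (7.7, 3.6) in frame 2 and (7.2, 6.8) in frame 3.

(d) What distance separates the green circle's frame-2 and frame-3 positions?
2.7

The green circle moved from (8.0, 2.6) to (5.3, 3.0), a distance of √(2.7² + 0.4²) ≈ 2.7.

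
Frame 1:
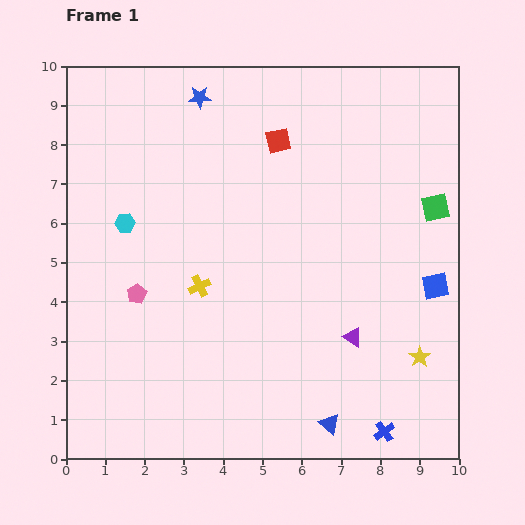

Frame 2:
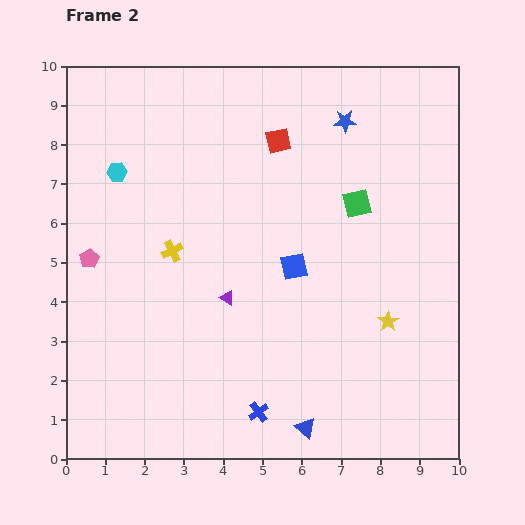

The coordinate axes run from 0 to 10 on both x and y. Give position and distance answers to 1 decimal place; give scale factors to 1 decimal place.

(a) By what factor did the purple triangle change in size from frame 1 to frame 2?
0.7×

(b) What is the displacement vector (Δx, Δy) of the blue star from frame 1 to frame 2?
(3.7, -0.6)

The blue star was at (3.4, 9.2) in frame 1 and (7.1, 8.6) in frame 2.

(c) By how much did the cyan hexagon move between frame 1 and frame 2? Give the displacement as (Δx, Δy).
(-0.2, 1.3)

The cyan hexagon was at (1.5, 6.0) in frame 1 and (1.3, 7.3) in frame 2.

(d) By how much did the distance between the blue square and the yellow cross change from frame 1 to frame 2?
-2.9

Distance in frame 1: 6.0. Distance in frame 2: 3.1.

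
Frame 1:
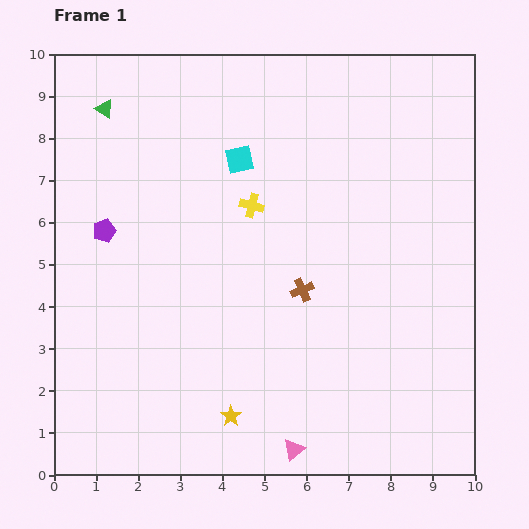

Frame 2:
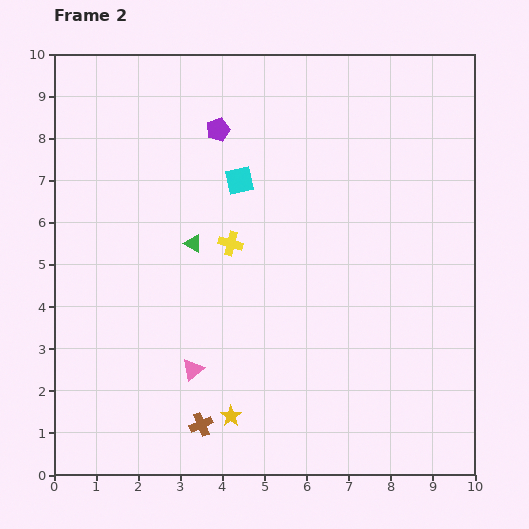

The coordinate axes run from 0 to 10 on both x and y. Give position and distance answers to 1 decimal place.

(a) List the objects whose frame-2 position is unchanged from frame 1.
the yellow star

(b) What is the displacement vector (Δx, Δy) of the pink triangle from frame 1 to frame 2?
(-2.4, 1.9)

The pink triangle was at (5.7, 0.6) in frame 1 and (3.3, 2.5) in frame 2.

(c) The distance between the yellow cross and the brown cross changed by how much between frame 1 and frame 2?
+2.1

Distance in frame 1: 2.3. Distance in frame 2: 4.4.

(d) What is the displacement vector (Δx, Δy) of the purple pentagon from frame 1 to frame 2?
(2.7, 2.4)

The purple pentagon was at (1.2, 5.8) in frame 1 and (3.9, 8.2) in frame 2.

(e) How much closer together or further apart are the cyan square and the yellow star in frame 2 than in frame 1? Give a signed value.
-0.5

Distance in frame 1: 6.1. Distance in frame 2: 5.6.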